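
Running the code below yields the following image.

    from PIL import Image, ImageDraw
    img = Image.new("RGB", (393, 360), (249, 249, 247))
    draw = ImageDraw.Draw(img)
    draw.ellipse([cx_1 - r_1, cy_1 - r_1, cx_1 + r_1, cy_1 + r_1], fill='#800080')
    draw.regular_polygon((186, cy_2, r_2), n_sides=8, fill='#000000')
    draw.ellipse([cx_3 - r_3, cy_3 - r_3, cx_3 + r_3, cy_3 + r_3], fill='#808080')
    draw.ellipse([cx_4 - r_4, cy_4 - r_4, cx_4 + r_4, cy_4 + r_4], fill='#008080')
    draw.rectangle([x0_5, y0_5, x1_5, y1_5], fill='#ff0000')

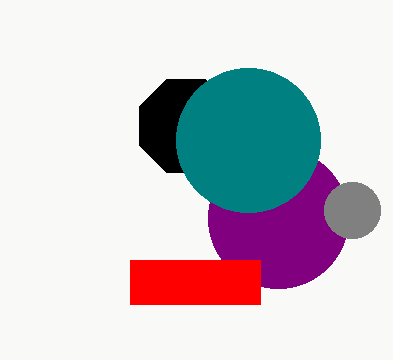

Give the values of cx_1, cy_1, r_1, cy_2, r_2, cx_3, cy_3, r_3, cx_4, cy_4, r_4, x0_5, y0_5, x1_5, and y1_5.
cx_1 = 278
cy_1 = 218
r_1 = 70
cy_2 = 126
r_2 = 50
cx_3 = 352
cy_3 = 210
r_3 = 28
cx_4 = 248
cy_4 = 140
r_4 = 72
x0_5 = 130
y0_5 = 260
x1_5 = 260
y1_5 = 304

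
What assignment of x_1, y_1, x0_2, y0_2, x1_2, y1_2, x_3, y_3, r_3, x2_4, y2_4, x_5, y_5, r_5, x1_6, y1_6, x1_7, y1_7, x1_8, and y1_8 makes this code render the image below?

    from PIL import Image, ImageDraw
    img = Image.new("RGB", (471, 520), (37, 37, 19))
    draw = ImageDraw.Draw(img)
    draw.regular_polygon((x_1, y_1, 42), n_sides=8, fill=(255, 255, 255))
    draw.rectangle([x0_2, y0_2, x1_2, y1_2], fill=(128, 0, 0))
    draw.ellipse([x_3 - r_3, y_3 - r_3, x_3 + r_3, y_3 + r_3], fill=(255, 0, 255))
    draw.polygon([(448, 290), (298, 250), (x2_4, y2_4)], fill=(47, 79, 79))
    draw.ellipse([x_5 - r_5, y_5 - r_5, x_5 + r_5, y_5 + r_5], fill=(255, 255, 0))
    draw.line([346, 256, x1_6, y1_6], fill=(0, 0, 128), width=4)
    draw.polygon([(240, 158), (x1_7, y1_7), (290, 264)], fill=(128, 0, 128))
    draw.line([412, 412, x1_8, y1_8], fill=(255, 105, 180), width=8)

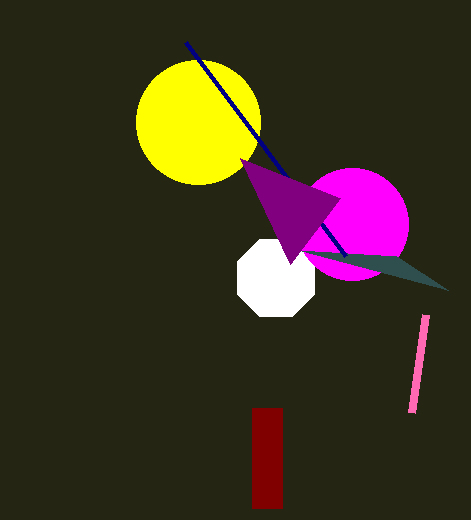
x_1 = 276; y_1 = 278; x0_2 = 252; y0_2 = 408; x1_2 = 282; y1_2 = 508; x_3 = 352; y_3 = 224; r_3 = 56; x2_4 = 396; y2_4 = 256; x_5 = 198; y_5 = 122; r_5 = 62; x1_6 = 186; y1_6 = 42; x1_7 = 340; y1_7 = 198; x1_8 = 426; y1_8 = 314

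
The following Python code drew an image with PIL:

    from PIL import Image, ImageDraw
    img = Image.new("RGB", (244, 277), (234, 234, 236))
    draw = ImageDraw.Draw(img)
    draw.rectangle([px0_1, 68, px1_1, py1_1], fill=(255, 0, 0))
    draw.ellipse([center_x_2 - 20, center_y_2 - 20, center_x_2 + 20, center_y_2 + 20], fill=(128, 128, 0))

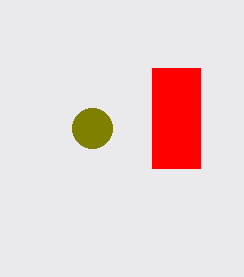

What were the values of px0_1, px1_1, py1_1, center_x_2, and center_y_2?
px0_1 = 152
px1_1 = 200
py1_1 = 168
center_x_2 = 92
center_y_2 = 128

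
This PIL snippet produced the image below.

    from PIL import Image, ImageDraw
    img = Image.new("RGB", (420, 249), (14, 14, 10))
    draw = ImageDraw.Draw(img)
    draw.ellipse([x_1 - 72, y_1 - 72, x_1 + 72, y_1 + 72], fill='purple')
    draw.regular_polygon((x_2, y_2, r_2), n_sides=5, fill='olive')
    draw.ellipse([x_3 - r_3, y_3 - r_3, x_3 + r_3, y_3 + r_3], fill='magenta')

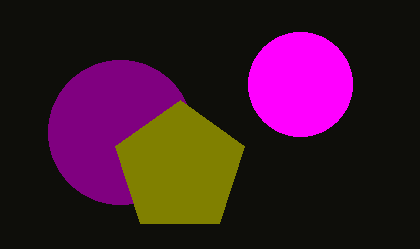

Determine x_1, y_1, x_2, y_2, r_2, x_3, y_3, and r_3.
x_1 = 120, y_1 = 132, x_2 = 180, y_2 = 168, r_2 = 68, x_3 = 300, y_3 = 84, r_3 = 52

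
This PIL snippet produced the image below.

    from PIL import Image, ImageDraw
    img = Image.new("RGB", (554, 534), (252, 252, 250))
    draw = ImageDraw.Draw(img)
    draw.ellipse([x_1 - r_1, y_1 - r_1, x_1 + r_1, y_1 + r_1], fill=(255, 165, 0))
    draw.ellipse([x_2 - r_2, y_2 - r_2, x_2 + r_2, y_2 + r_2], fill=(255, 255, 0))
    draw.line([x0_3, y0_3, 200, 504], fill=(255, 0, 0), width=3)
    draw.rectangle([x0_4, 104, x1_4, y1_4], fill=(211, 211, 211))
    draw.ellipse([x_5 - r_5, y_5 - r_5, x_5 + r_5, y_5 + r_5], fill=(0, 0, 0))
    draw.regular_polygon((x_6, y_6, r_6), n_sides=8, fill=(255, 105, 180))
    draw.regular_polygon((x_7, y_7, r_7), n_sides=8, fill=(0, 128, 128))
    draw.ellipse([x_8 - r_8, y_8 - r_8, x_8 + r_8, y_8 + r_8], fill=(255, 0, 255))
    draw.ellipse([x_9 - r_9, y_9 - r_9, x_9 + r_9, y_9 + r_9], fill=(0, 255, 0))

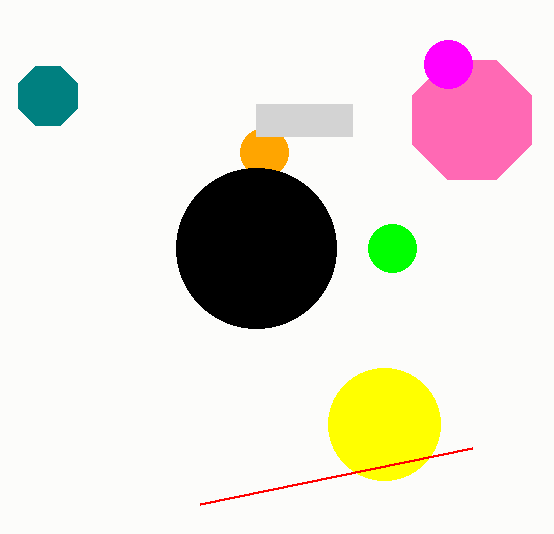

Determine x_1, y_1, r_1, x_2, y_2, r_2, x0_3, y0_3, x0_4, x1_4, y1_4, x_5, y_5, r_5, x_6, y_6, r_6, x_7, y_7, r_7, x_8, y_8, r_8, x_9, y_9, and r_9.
x_1 = 264
y_1 = 152
r_1 = 24
x_2 = 384
y_2 = 424
r_2 = 56
x0_3 = 472
y0_3 = 448
x0_4 = 256
x1_4 = 352
y1_4 = 136
x_5 = 256
y_5 = 248
r_5 = 80
x_6 = 472
y_6 = 120
r_6 = 64
x_7 = 48
y_7 = 96
r_7 = 32
x_8 = 448
y_8 = 64
r_8 = 24
x_9 = 392
y_9 = 248
r_9 = 24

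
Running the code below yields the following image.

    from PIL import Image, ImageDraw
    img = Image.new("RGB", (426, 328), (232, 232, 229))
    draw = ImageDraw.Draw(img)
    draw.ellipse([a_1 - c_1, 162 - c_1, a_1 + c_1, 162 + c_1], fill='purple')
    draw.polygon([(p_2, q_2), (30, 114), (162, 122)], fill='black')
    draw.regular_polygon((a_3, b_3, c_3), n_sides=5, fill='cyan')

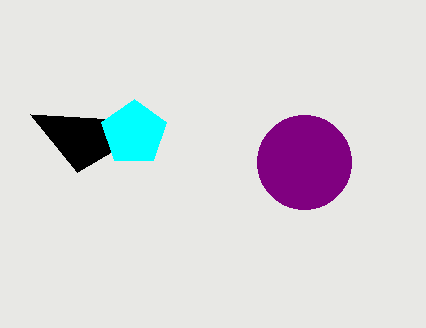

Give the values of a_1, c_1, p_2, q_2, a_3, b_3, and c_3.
a_1 = 304, c_1 = 47, p_2 = 77, q_2 = 172, a_3 = 134, b_3 = 133, c_3 = 34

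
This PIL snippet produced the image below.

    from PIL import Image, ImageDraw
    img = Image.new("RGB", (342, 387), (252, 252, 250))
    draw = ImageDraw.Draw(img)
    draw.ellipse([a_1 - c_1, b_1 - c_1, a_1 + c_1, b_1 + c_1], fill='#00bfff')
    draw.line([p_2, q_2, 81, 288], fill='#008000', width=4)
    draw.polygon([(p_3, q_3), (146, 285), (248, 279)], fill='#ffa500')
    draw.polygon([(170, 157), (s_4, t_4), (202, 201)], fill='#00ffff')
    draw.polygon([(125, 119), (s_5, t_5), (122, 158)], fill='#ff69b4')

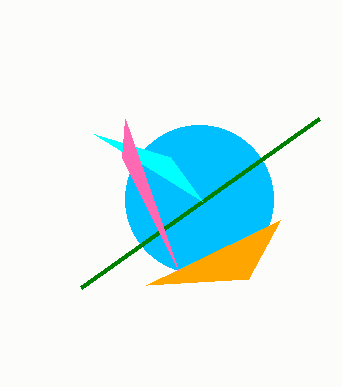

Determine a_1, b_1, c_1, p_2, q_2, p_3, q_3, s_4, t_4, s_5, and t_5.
a_1 = 199
b_1 = 199
c_1 = 74
p_2 = 319
q_2 = 119
p_3 = 280
q_3 = 220
s_4 = 94
t_4 = 134
s_5 = 178
t_5 = 270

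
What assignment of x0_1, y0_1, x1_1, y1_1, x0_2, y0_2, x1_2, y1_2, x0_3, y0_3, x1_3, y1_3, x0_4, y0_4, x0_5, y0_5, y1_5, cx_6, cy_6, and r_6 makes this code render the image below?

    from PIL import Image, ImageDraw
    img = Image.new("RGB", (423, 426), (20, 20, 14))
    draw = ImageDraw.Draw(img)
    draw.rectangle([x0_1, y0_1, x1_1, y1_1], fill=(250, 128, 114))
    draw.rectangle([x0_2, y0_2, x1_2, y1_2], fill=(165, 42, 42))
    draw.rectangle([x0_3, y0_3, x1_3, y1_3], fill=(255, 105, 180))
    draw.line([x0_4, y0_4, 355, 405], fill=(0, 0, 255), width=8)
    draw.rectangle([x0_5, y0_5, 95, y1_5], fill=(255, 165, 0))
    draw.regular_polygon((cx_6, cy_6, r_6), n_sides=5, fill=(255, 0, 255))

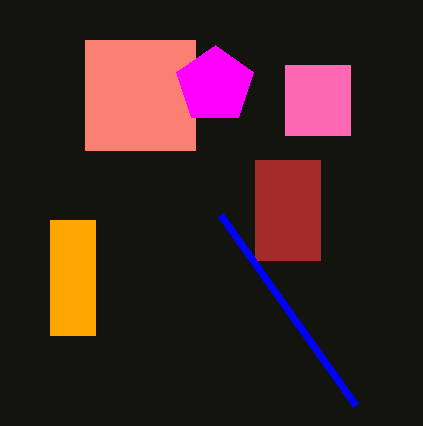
x0_1 = 85, y0_1 = 40, x1_1 = 195, y1_1 = 150, x0_2 = 255, y0_2 = 160, x1_2 = 320, y1_2 = 260, x0_3 = 285, y0_3 = 65, x1_3 = 350, y1_3 = 135, x0_4 = 220, y0_4 = 215, x0_5 = 50, y0_5 = 220, y1_5 = 335, cx_6 = 215, cy_6 = 85, r_6 = 40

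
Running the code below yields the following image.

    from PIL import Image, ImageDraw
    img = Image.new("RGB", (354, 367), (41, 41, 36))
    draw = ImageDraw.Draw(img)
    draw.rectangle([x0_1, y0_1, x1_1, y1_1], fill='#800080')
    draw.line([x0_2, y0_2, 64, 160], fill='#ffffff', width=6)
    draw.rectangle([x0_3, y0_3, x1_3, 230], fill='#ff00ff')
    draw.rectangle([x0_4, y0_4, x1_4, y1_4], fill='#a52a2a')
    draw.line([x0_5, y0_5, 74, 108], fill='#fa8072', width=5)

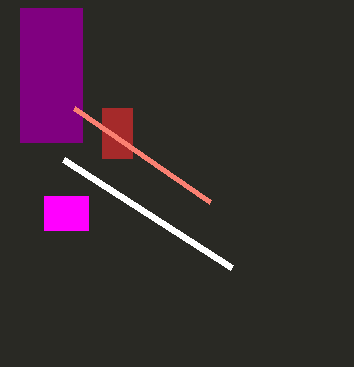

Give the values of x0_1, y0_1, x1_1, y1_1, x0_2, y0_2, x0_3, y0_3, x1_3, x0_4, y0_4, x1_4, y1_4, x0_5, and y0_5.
x0_1 = 20, y0_1 = 8, x1_1 = 82, y1_1 = 142, x0_2 = 232, y0_2 = 268, x0_3 = 44, y0_3 = 196, x1_3 = 88, x0_4 = 102, y0_4 = 108, x1_4 = 132, y1_4 = 158, x0_5 = 210, y0_5 = 202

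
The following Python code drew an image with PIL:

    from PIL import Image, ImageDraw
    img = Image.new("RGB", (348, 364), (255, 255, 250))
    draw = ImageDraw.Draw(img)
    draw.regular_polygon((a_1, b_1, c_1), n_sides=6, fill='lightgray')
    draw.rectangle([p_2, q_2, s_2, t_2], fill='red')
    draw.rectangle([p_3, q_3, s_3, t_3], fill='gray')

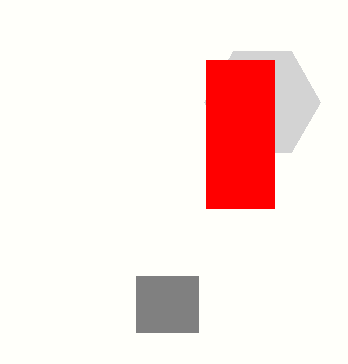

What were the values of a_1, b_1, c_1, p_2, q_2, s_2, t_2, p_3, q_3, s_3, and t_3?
a_1 = 262; b_1 = 102; c_1 = 58; p_2 = 206; q_2 = 60; s_2 = 274; t_2 = 208; p_3 = 136; q_3 = 276; s_3 = 198; t_3 = 332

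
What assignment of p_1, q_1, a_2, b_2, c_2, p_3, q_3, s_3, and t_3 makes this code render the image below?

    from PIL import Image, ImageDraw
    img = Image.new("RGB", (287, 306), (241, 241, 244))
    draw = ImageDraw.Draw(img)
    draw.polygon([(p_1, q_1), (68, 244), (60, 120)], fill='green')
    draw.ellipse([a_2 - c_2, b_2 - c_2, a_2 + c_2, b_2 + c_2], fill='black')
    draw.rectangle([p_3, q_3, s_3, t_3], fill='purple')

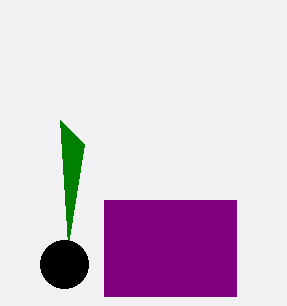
p_1 = 84
q_1 = 144
a_2 = 64
b_2 = 264
c_2 = 24
p_3 = 104
q_3 = 200
s_3 = 236
t_3 = 296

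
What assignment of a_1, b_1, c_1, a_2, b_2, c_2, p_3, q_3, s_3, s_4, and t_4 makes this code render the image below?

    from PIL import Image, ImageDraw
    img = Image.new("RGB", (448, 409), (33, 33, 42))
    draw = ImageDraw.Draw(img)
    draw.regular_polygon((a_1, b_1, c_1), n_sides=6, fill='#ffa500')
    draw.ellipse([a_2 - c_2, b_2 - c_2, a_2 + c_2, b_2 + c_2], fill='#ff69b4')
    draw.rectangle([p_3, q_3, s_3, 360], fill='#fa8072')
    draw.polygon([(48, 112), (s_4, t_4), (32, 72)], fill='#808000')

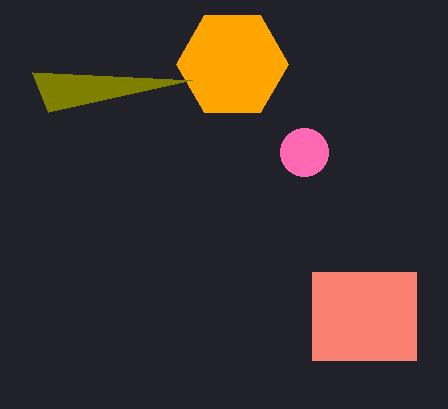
a_1 = 232
b_1 = 64
c_1 = 56
a_2 = 304
b_2 = 152
c_2 = 24
p_3 = 312
q_3 = 272
s_3 = 416
s_4 = 192
t_4 = 80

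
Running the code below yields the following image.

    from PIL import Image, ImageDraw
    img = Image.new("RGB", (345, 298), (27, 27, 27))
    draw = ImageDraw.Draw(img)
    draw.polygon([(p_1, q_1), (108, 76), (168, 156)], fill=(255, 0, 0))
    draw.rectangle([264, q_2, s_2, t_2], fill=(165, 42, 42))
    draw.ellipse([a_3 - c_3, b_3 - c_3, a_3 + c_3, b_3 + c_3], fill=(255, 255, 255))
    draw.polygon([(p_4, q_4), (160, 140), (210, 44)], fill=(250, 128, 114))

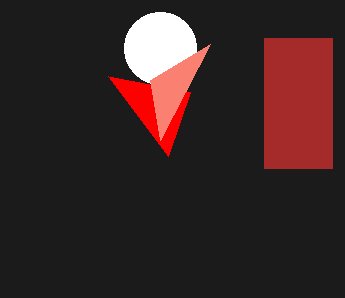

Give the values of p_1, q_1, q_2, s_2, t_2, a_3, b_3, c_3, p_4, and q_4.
p_1 = 190
q_1 = 92
q_2 = 38
s_2 = 332
t_2 = 168
a_3 = 160
b_3 = 48
c_3 = 36
p_4 = 150
q_4 = 80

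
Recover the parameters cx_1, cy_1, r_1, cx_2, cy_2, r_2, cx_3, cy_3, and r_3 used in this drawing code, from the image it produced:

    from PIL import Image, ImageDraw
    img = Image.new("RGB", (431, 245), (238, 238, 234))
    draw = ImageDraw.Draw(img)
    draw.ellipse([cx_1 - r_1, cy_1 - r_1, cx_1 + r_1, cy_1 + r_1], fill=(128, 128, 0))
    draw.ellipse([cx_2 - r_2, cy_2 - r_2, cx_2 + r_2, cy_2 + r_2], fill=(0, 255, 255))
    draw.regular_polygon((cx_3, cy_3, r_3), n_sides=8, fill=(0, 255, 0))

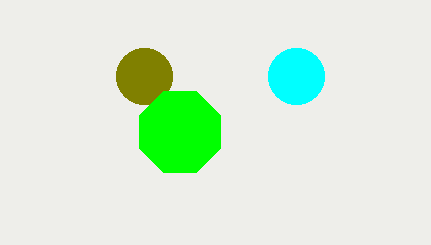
cx_1 = 144; cy_1 = 76; r_1 = 28; cx_2 = 296; cy_2 = 76; r_2 = 28; cx_3 = 180; cy_3 = 132; r_3 = 44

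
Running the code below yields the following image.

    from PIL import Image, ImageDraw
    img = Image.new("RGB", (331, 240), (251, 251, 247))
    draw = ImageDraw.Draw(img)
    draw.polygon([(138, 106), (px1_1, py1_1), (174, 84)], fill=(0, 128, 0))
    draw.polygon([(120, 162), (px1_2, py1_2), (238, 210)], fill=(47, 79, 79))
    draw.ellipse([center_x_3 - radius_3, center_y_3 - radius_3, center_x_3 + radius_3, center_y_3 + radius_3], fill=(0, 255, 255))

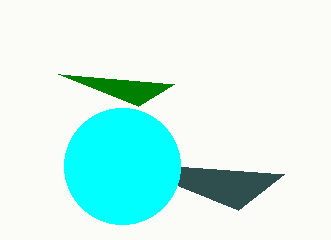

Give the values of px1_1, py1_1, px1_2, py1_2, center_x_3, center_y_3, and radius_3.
px1_1 = 58, py1_1 = 74, px1_2 = 284, py1_2 = 174, center_x_3 = 122, center_y_3 = 166, radius_3 = 58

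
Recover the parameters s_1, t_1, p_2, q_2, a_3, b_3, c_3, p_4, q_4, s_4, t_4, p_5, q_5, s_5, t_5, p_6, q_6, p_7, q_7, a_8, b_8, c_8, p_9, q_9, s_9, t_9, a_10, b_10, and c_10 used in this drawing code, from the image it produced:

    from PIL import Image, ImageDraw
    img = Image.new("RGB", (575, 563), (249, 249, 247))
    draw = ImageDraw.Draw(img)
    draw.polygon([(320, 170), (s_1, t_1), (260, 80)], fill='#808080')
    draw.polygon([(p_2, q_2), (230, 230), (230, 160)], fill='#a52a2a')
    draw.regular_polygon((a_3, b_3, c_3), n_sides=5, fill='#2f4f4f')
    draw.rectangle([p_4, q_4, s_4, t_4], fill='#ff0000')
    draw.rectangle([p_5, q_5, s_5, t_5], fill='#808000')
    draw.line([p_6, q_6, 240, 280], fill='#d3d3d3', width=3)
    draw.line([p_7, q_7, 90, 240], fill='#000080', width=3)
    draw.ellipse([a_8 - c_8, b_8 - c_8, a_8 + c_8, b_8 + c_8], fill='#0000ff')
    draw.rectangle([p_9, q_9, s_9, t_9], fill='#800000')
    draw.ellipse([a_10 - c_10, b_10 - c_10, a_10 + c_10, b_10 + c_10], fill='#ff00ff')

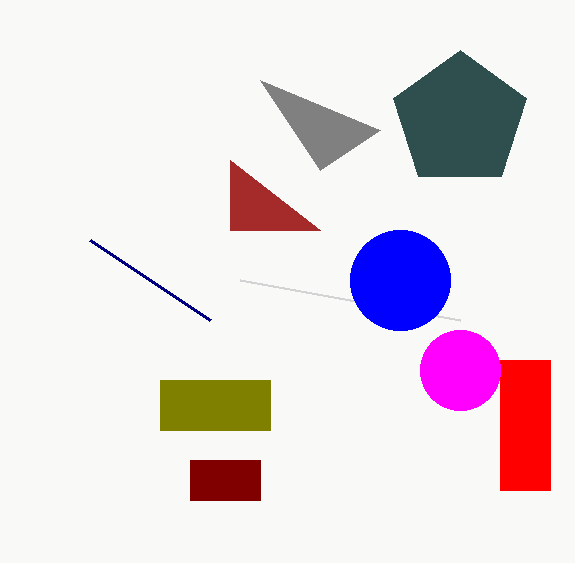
s_1 = 380, t_1 = 130, p_2 = 320, q_2 = 230, a_3 = 460, b_3 = 120, c_3 = 70, p_4 = 500, q_4 = 360, s_4 = 550, t_4 = 490, p_5 = 160, q_5 = 380, s_5 = 270, t_5 = 430, p_6 = 460, q_6 = 320, p_7 = 210, q_7 = 320, a_8 = 400, b_8 = 280, c_8 = 50, p_9 = 190, q_9 = 460, s_9 = 260, t_9 = 500, a_10 = 460, b_10 = 370, c_10 = 40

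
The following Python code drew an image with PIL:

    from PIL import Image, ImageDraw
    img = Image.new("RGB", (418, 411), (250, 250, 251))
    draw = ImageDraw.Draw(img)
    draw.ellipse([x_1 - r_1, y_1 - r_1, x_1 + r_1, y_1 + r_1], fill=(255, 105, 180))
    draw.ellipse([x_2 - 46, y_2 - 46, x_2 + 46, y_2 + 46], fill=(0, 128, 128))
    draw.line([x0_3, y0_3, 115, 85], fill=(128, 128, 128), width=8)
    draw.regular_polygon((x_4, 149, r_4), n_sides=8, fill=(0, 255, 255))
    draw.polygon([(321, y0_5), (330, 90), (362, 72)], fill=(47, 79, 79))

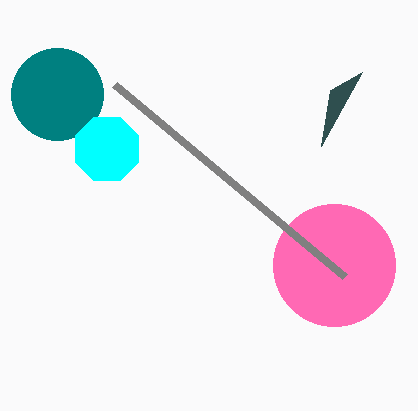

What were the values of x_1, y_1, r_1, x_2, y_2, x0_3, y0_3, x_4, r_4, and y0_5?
x_1 = 334
y_1 = 265
r_1 = 61
x_2 = 57
y_2 = 94
x0_3 = 345
y0_3 = 277
x_4 = 107
r_4 = 34
y0_5 = 146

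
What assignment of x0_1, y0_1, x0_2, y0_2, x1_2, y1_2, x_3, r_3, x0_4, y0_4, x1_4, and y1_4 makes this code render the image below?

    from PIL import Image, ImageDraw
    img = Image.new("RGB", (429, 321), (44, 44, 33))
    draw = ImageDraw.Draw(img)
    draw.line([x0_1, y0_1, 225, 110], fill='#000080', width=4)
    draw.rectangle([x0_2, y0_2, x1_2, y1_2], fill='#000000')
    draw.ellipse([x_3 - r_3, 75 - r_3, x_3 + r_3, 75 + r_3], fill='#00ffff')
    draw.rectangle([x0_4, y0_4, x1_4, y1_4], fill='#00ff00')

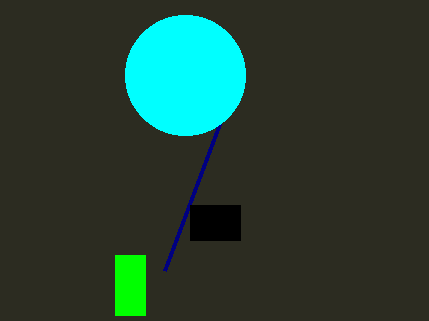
x0_1 = 165; y0_1 = 270; x0_2 = 190; y0_2 = 205; x1_2 = 240; y1_2 = 240; x_3 = 185; r_3 = 60; x0_4 = 115; y0_4 = 255; x1_4 = 145; y1_4 = 315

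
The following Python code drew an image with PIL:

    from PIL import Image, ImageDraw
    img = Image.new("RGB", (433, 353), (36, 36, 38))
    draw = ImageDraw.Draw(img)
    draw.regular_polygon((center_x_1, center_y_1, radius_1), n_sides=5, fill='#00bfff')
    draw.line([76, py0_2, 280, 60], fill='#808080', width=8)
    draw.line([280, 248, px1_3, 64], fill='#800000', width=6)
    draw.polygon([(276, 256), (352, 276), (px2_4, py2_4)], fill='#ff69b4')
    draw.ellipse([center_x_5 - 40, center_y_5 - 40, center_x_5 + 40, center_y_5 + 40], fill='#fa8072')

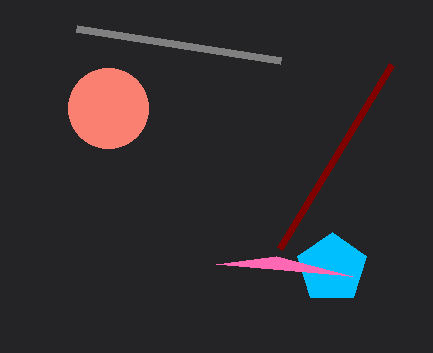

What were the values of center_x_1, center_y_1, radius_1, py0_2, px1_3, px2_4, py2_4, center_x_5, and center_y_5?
center_x_1 = 332; center_y_1 = 268; radius_1 = 36; py0_2 = 28; px1_3 = 392; px2_4 = 216; py2_4 = 264; center_x_5 = 108; center_y_5 = 108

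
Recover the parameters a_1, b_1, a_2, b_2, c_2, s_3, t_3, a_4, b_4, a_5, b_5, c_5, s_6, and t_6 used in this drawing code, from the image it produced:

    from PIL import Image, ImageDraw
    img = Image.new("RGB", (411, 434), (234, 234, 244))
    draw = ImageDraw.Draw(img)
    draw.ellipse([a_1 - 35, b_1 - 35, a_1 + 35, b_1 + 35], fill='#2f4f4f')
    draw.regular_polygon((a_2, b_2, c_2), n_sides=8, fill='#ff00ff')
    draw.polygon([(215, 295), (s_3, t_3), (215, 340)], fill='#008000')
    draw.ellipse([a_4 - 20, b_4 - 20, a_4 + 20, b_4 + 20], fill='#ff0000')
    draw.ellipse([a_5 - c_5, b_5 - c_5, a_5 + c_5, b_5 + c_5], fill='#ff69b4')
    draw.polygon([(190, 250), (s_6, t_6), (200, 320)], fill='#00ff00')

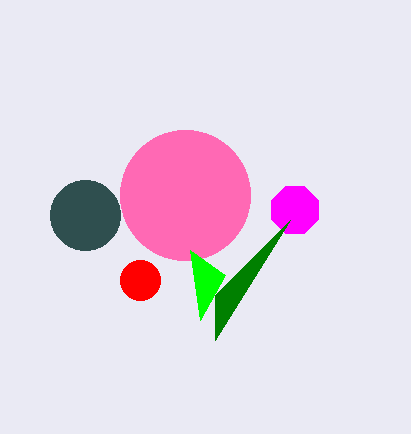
a_1 = 85; b_1 = 215; a_2 = 295; b_2 = 210; c_2 = 25; s_3 = 290; t_3 = 220; a_4 = 140; b_4 = 280; a_5 = 185; b_5 = 195; c_5 = 65; s_6 = 225; t_6 = 275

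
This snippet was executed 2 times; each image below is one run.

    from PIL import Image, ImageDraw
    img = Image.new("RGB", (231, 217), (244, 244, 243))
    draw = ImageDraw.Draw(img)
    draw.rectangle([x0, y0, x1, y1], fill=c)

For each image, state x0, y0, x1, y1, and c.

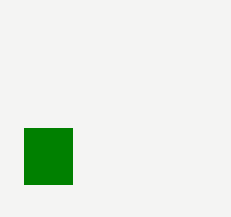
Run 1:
x0 = 24
y0 = 128
x1 = 72
y1 = 184
c = 'green'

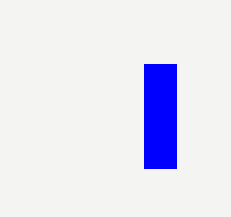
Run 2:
x0 = 144; y0 = 64; x1 = 176; y1 = 168; c = 'blue'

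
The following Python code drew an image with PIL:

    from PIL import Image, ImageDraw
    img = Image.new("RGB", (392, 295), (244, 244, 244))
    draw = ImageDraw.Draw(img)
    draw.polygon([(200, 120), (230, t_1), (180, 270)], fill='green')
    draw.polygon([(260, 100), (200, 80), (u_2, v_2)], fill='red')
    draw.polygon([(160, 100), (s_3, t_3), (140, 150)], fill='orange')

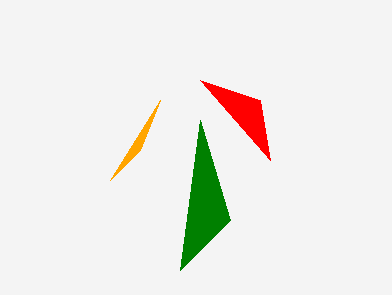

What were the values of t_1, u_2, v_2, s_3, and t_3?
t_1 = 220, u_2 = 270, v_2 = 160, s_3 = 110, t_3 = 180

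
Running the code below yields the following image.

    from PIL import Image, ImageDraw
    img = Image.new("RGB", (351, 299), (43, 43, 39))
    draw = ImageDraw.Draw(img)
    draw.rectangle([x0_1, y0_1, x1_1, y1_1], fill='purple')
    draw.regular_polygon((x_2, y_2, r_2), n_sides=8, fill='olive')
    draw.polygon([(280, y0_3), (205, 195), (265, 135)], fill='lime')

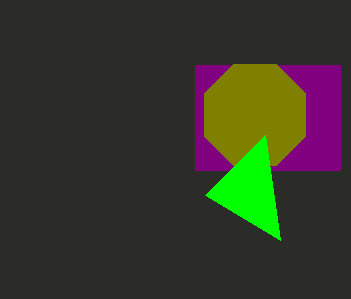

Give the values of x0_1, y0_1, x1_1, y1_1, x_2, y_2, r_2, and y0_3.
x0_1 = 195; y0_1 = 65; x1_1 = 340; y1_1 = 170; x_2 = 255; y_2 = 115; r_2 = 55; y0_3 = 240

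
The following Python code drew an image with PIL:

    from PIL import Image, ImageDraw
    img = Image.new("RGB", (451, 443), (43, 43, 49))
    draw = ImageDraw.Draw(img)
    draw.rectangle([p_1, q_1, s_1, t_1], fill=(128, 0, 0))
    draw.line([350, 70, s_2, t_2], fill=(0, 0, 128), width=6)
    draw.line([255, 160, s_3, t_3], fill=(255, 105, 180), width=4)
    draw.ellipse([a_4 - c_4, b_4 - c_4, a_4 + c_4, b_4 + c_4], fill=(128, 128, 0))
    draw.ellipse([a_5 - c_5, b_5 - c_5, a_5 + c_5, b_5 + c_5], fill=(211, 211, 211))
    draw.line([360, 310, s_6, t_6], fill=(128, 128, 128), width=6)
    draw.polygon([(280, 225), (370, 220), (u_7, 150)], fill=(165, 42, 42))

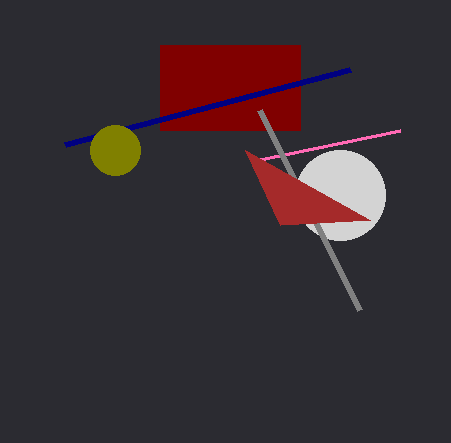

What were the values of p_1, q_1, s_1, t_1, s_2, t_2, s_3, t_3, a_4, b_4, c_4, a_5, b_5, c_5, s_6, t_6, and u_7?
p_1 = 160, q_1 = 45, s_1 = 300, t_1 = 130, s_2 = 65, t_2 = 145, s_3 = 400, t_3 = 130, a_4 = 115, b_4 = 150, c_4 = 25, a_5 = 340, b_5 = 195, c_5 = 45, s_6 = 260, t_6 = 110, u_7 = 245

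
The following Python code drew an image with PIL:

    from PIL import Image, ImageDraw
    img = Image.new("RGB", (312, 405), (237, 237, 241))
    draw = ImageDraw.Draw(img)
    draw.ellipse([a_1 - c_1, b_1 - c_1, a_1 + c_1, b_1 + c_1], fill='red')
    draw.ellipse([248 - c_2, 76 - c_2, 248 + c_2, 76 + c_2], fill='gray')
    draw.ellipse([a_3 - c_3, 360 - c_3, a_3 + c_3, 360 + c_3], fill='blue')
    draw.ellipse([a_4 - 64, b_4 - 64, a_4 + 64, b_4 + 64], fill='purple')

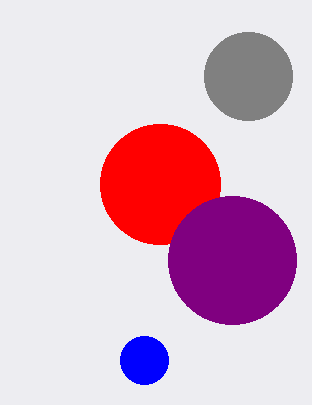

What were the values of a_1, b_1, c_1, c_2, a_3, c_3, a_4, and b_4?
a_1 = 160
b_1 = 184
c_1 = 60
c_2 = 44
a_3 = 144
c_3 = 24
a_4 = 232
b_4 = 260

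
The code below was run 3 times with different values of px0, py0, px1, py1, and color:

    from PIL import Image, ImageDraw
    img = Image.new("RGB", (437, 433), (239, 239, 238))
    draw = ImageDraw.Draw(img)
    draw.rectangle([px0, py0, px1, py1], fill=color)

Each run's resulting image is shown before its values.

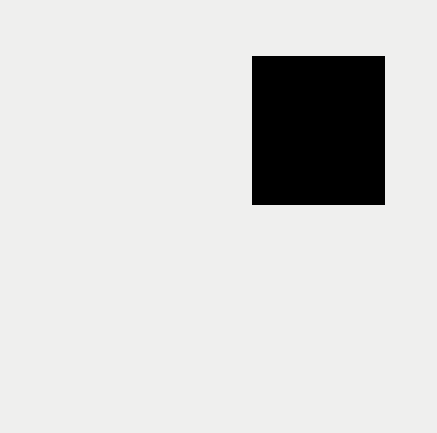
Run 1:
px0 = 252
py0 = 56
px1 = 384
py1 = 204
color = 'black'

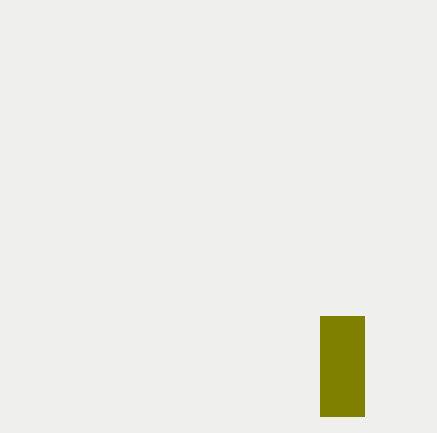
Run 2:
px0 = 320, py0 = 316, px1 = 364, py1 = 416, color = 'olive'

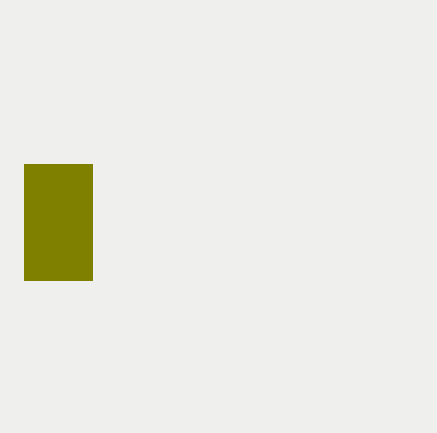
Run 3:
px0 = 24; py0 = 164; px1 = 92; py1 = 280; color = 'olive'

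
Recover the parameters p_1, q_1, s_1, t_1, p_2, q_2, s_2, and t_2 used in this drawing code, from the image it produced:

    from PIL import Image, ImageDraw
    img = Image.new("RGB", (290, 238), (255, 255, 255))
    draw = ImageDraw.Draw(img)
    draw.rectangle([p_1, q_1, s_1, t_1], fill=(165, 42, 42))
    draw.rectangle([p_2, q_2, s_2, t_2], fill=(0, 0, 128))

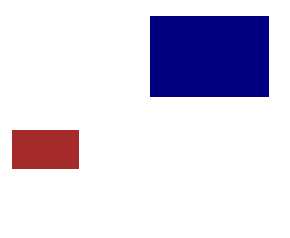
p_1 = 12, q_1 = 130, s_1 = 78, t_1 = 168, p_2 = 150, q_2 = 16, s_2 = 268, t_2 = 96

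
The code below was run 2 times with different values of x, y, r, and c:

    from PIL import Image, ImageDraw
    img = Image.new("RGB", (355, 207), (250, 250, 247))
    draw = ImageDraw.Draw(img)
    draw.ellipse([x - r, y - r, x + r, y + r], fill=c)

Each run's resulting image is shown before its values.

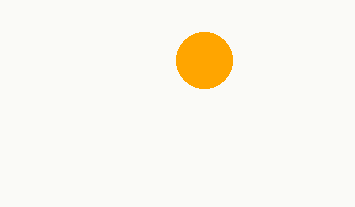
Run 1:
x = 204, y = 60, r = 28, c = 'orange'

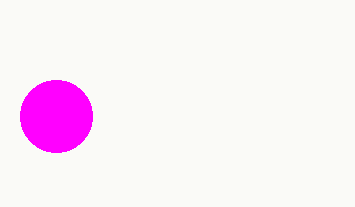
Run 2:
x = 56, y = 116, r = 36, c = 'magenta'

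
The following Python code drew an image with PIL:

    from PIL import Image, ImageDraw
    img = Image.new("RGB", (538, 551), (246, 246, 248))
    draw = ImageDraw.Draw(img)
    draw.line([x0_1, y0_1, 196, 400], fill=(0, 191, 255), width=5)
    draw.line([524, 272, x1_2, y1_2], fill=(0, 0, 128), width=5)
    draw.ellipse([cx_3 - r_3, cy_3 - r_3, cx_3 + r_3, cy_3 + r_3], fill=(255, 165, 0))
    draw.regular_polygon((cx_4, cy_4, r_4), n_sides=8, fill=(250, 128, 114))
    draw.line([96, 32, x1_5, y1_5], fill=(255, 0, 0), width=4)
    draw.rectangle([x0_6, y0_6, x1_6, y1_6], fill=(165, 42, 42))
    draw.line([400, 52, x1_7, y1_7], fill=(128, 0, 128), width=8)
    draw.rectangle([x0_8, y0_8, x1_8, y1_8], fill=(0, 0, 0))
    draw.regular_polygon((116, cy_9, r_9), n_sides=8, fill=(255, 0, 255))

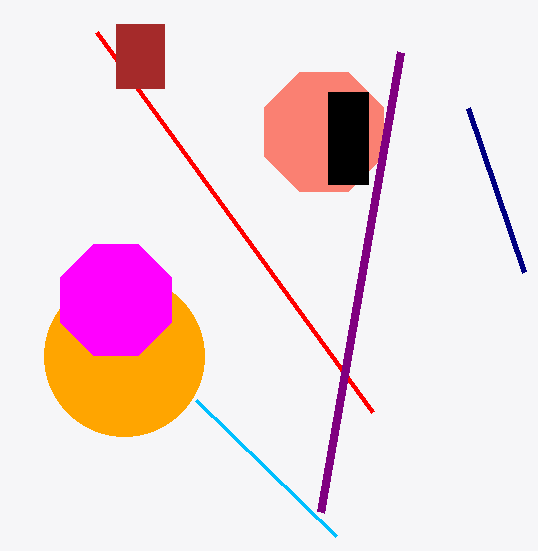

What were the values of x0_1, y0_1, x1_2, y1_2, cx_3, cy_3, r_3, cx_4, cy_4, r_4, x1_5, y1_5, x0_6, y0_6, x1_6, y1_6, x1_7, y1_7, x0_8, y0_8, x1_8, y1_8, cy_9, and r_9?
x0_1 = 336
y0_1 = 536
x1_2 = 468
y1_2 = 108
cx_3 = 124
cy_3 = 356
r_3 = 80
cx_4 = 324
cy_4 = 132
r_4 = 64
x1_5 = 372
y1_5 = 412
x0_6 = 116
y0_6 = 24
x1_6 = 164
y1_6 = 88
x1_7 = 320
y1_7 = 512
x0_8 = 328
y0_8 = 92
x1_8 = 368
y1_8 = 184
cy_9 = 300
r_9 = 60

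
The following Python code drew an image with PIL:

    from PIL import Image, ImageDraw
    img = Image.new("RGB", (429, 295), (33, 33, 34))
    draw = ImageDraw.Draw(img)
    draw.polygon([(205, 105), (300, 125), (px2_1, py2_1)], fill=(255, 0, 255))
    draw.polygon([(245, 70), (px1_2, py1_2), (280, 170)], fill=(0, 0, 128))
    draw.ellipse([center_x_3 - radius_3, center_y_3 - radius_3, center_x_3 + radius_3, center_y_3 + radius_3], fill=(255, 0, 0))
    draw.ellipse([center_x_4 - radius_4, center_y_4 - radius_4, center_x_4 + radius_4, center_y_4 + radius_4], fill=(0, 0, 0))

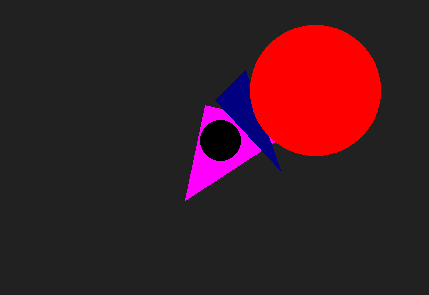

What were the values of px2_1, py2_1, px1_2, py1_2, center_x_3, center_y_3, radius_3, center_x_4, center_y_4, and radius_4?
px2_1 = 185
py2_1 = 200
px1_2 = 215
py1_2 = 100
center_x_3 = 315
center_y_3 = 90
radius_3 = 65
center_x_4 = 220
center_y_4 = 140
radius_4 = 20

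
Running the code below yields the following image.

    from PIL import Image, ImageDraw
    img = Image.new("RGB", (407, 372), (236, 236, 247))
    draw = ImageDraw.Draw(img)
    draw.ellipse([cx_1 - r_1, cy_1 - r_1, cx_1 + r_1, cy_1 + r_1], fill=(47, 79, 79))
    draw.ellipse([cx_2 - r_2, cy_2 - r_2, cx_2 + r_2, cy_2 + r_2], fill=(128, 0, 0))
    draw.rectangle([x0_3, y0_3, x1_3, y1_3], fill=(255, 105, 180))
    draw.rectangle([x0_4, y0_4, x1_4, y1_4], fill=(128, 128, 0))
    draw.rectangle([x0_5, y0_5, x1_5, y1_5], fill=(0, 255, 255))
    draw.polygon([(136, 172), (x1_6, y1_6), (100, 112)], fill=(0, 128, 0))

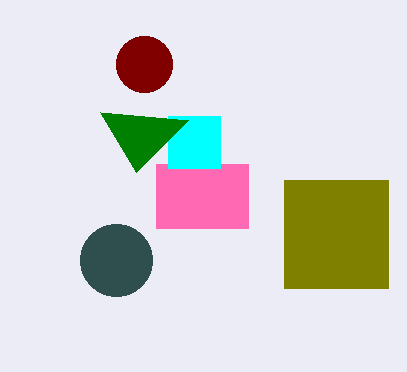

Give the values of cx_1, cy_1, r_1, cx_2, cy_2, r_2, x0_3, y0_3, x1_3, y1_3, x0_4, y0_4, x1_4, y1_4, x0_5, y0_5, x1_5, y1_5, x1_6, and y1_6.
cx_1 = 116
cy_1 = 260
r_1 = 36
cx_2 = 144
cy_2 = 64
r_2 = 28
x0_3 = 156
y0_3 = 164
x1_3 = 248
y1_3 = 228
x0_4 = 284
y0_4 = 180
x1_4 = 388
y1_4 = 288
x0_5 = 168
y0_5 = 116
x1_5 = 220
y1_5 = 168
x1_6 = 188
y1_6 = 120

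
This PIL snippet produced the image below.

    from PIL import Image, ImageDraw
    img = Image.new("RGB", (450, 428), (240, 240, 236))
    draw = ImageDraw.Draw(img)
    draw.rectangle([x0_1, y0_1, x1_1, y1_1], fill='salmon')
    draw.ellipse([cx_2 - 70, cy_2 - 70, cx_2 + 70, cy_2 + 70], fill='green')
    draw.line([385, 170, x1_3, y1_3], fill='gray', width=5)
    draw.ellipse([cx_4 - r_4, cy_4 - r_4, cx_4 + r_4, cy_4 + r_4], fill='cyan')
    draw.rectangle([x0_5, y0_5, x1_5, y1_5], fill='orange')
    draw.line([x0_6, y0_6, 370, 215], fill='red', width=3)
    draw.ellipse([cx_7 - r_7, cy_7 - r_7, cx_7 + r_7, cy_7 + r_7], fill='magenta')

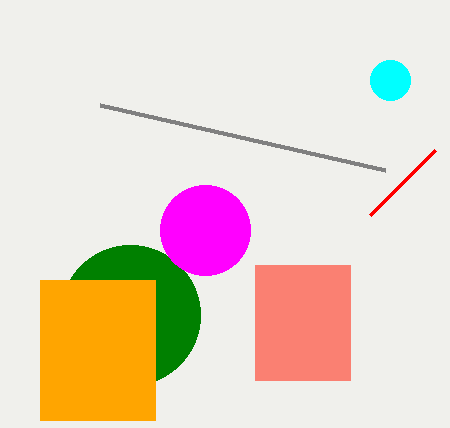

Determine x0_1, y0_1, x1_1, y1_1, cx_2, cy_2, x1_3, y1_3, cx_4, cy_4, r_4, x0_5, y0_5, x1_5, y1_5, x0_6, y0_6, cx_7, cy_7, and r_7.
x0_1 = 255
y0_1 = 265
x1_1 = 350
y1_1 = 380
cx_2 = 130
cy_2 = 315
x1_3 = 100
y1_3 = 105
cx_4 = 390
cy_4 = 80
r_4 = 20
x0_5 = 40
y0_5 = 280
x1_5 = 155
y1_5 = 420
x0_6 = 435
y0_6 = 150
cx_7 = 205
cy_7 = 230
r_7 = 45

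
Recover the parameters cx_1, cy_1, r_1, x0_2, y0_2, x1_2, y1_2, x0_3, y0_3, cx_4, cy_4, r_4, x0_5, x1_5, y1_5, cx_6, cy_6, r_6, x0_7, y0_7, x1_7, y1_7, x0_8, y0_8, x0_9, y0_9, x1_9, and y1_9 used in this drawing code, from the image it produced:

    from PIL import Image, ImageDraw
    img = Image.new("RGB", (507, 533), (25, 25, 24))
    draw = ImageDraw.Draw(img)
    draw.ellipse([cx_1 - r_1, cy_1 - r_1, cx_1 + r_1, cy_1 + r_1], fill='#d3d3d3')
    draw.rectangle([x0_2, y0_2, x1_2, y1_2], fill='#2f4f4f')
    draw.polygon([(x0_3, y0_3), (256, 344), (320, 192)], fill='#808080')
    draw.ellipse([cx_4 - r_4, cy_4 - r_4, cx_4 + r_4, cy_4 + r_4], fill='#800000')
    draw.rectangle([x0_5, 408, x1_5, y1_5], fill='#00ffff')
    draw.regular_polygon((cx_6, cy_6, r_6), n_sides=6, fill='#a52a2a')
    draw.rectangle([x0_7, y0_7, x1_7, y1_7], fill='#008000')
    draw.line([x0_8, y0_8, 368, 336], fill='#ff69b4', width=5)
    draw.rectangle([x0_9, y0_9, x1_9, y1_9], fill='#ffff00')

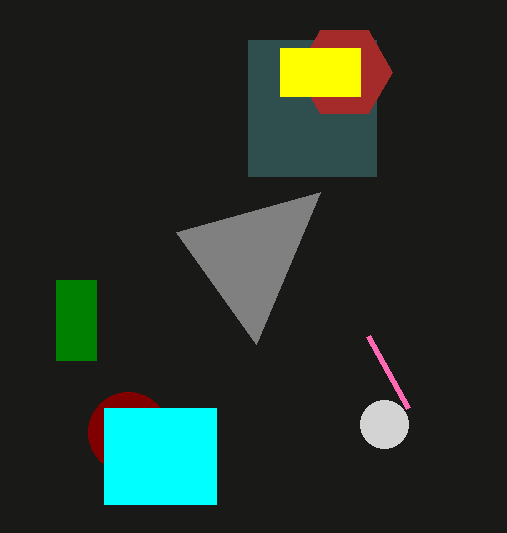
cx_1 = 384
cy_1 = 424
r_1 = 24
x0_2 = 248
y0_2 = 40
x1_2 = 376
y1_2 = 176
x0_3 = 176
y0_3 = 232
cx_4 = 128
cy_4 = 432
r_4 = 40
x0_5 = 104
x1_5 = 216
y1_5 = 504
cx_6 = 344
cy_6 = 72
r_6 = 48
x0_7 = 56
y0_7 = 280
x1_7 = 96
y1_7 = 360
x0_8 = 408
y0_8 = 408
x0_9 = 280
y0_9 = 48
x1_9 = 360
y1_9 = 96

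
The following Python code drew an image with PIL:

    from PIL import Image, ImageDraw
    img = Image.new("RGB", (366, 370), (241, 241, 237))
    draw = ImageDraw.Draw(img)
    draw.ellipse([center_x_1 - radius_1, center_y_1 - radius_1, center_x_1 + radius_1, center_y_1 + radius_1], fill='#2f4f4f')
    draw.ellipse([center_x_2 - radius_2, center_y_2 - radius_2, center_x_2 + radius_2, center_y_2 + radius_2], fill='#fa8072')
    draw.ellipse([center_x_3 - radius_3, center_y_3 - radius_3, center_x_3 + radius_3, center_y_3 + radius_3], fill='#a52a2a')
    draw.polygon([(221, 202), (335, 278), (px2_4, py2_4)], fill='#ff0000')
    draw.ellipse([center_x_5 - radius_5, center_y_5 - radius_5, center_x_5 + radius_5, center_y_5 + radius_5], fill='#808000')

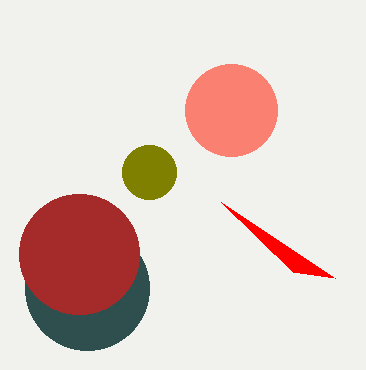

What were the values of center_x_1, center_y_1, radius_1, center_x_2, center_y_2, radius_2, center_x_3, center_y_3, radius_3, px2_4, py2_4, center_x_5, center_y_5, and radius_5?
center_x_1 = 87
center_y_1 = 288
radius_1 = 62
center_x_2 = 231
center_y_2 = 110
radius_2 = 46
center_x_3 = 79
center_y_3 = 254
radius_3 = 60
px2_4 = 293
py2_4 = 272
center_x_5 = 149
center_y_5 = 172
radius_5 = 27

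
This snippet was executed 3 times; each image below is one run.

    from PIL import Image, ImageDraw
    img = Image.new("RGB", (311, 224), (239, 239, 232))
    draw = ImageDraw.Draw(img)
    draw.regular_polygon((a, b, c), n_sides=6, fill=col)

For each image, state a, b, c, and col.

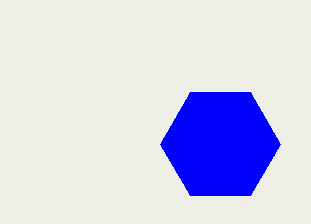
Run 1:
a = 220
b = 144
c = 60
col = 'blue'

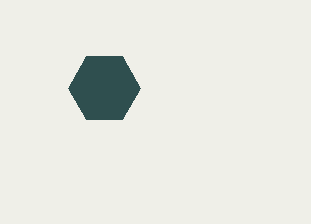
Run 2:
a = 104
b = 88
c = 36
col = 'darkslategray'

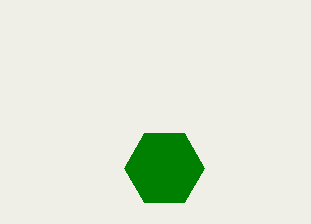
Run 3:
a = 164
b = 168
c = 40
col = 'green'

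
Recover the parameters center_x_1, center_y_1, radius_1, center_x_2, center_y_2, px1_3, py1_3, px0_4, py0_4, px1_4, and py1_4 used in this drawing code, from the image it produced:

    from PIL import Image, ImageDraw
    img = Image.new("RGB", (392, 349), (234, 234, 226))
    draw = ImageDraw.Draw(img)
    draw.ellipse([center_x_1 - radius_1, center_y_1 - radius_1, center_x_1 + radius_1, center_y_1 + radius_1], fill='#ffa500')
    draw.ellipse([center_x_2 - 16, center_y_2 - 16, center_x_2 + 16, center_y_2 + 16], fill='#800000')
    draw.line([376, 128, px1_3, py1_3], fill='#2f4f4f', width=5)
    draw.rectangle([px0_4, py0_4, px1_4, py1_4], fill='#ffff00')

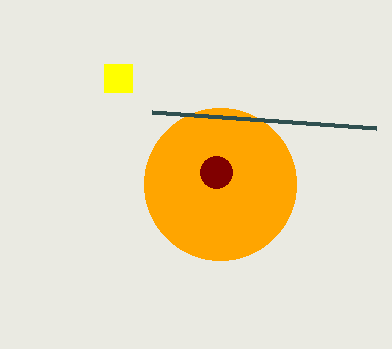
center_x_1 = 220, center_y_1 = 184, radius_1 = 76, center_x_2 = 216, center_y_2 = 172, px1_3 = 152, py1_3 = 112, px0_4 = 104, py0_4 = 64, px1_4 = 132, py1_4 = 92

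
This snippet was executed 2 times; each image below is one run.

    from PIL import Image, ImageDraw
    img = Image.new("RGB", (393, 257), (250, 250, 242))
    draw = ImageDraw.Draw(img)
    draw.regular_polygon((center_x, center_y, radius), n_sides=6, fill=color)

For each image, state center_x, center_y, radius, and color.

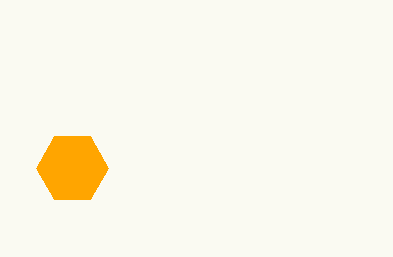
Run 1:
center_x = 72
center_y = 168
radius = 36
color = 'orange'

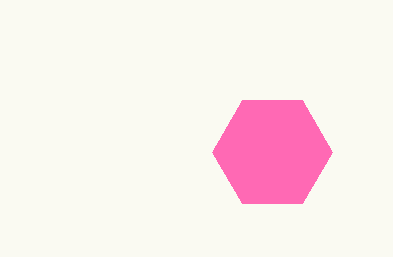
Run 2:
center_x = 272; center_y = 152; radius = 60; color = 'hotpink'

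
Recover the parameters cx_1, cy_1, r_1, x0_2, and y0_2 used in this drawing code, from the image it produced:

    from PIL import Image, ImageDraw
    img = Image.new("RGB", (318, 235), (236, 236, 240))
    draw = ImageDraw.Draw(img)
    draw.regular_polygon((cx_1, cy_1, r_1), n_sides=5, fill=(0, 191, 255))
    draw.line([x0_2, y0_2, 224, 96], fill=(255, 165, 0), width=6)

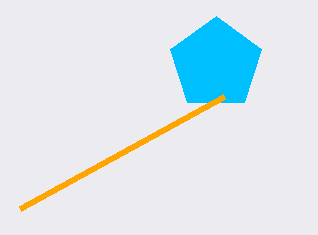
cx_1 = 216, cy_1 = 64, r_1 = 48, x0_2 = 20, y0_2 = 208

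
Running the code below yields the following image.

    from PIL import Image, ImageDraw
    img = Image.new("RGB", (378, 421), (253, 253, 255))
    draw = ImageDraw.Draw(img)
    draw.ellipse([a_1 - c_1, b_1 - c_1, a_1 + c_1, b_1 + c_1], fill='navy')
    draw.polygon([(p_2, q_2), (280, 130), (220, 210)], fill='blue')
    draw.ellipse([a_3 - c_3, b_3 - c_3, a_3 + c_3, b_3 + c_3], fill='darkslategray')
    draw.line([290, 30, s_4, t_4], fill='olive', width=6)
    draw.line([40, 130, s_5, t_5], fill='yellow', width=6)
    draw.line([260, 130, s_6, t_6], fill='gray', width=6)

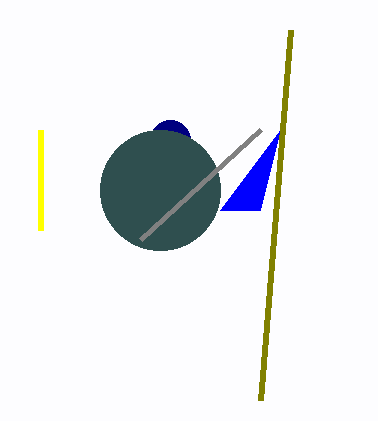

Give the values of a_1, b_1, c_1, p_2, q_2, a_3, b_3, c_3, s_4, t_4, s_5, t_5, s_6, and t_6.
a_1 = 170
b_1 = 140
c_1 = 20
p_2 = 260
q_2 = 210
a_3 = 160
b_3 = 190
c_3 = 60
s_4 = 260
t_4 = 400
s_5 = 40
t_5 = 230
s_6 = 140
t_6 = 240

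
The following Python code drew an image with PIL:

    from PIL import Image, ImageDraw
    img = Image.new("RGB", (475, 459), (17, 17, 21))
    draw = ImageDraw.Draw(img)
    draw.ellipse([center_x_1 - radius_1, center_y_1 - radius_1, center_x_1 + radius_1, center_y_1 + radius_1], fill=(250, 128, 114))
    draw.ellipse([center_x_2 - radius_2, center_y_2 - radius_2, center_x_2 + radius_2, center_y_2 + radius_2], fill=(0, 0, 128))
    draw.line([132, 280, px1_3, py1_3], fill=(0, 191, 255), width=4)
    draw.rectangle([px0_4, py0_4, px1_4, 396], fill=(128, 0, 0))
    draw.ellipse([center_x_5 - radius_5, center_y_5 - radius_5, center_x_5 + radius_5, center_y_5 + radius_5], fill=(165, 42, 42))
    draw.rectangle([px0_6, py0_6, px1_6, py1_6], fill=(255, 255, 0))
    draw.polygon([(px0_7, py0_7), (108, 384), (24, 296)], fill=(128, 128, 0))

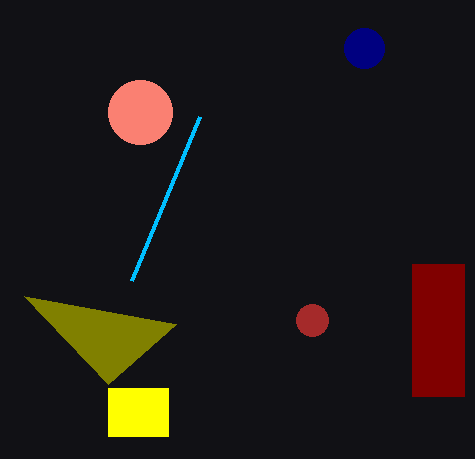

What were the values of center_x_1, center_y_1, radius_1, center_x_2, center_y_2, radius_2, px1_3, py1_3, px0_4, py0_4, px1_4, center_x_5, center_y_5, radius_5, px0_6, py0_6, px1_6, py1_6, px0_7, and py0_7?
center_x_1 = 140, center_y_1 = 112, radius_1 = 32, center_x_2 = 364, center_y_2 = 48, radius_2 = 20, px1_3 = 200, py1_3 = 116, px0_4 = 412, py0_4 = 264, px1_4 = 464, center_x_5 = 312, center_y_5 = 320, radius_5 = 16, px0_6 = 108, py0_6 = 388, px1_6 = 168, py1_6 = 436, px0_7 = 176, py0_7 = 324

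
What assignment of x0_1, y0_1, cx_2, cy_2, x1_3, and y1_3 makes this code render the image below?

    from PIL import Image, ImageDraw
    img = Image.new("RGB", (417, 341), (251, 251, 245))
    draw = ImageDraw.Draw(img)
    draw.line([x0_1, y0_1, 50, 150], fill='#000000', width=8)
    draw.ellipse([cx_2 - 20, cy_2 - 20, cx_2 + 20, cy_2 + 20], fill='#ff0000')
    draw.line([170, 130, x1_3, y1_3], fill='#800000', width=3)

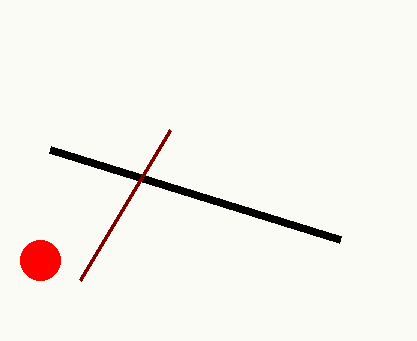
x0_1 = 340
y0_1 = 240
cx_2 = 40
cy_2 = 260
x1_3 = 80
y1_3 = 280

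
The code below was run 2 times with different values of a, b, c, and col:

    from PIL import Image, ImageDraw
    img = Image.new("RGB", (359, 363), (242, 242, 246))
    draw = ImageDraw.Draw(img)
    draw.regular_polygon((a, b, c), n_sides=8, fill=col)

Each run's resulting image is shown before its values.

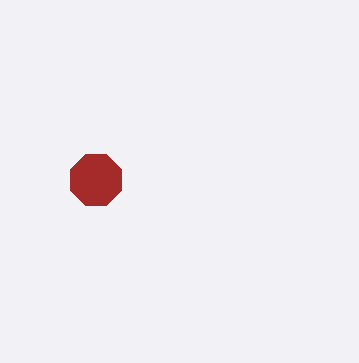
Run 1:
a = 96; b = 180; c = 28; col = 'brown'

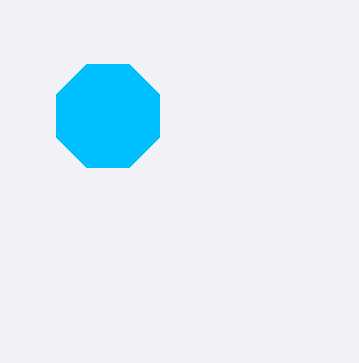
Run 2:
a = 108; b = 116; c = 56; col = 'deepskyblue'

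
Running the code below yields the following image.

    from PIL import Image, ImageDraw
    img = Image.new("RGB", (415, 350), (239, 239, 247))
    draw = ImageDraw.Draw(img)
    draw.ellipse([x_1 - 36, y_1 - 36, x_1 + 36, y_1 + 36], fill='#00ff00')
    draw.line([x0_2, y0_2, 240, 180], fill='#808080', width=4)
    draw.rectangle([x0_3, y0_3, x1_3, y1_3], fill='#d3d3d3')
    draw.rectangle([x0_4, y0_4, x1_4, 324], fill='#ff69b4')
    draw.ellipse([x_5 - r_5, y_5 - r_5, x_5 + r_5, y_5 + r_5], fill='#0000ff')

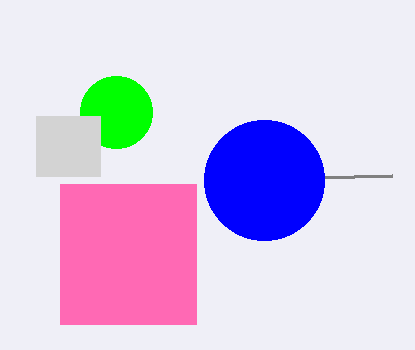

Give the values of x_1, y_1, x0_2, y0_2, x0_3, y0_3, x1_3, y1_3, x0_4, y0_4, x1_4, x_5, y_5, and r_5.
x_1 = 116
y_1 = 112
x0_2 = 392
y0_2 = 176
x0_3 = 36
y0_3 = 116
x1_3 = 100
y1_3 = 176
x0_4 = 60
y0_4 = 184
x1_4 = 196
x_5 = 264
y_5 = 180
r_5 = 60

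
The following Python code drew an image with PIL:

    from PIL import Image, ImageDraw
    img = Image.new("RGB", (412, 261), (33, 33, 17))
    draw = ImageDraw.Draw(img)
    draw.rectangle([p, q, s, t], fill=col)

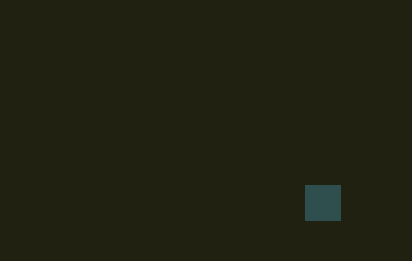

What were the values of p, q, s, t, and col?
p = 305
q = 185
s = 340
t = 220
col = 'darkslategray'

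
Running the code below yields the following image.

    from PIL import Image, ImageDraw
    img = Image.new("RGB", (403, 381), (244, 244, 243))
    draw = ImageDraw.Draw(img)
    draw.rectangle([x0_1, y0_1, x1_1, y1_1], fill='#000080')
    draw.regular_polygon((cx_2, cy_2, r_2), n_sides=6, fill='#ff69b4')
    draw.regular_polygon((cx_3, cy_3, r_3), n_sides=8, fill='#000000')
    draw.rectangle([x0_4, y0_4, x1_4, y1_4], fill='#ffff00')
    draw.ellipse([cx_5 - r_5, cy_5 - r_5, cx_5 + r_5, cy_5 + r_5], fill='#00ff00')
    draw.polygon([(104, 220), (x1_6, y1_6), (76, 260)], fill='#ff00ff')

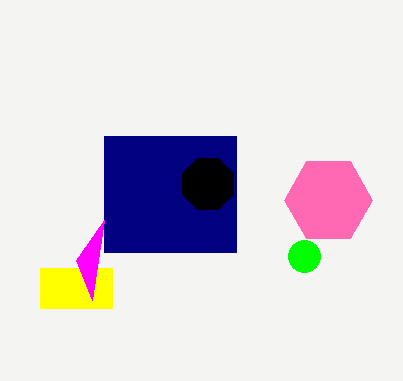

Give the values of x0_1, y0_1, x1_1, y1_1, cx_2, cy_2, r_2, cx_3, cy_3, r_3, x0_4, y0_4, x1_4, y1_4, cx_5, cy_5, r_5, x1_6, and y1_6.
x0_1 = 104; y0_1 = 136; x1_1 = 236; y1_1 = 252; cx_2 = 328; cy_2 = 200; r_2 = 44; cx_3 = 208; cy_3 = 184; r_3 = 28; x0_4 = 40; y0_4 = 268; x1_4 = 112; y1_4 = 308; cx_5 = 304; cy_5 = 256; r_5 = 16; x1_6 = 92; y1_6 = 300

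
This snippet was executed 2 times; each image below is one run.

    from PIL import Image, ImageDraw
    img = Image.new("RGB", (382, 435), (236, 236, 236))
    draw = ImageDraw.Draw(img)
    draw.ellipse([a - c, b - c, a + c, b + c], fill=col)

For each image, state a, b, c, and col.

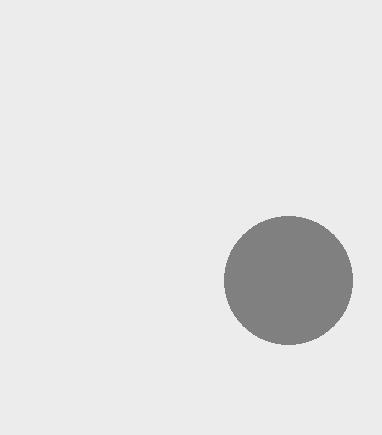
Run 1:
a = 288; b = 280; c = 64; col = 'gray'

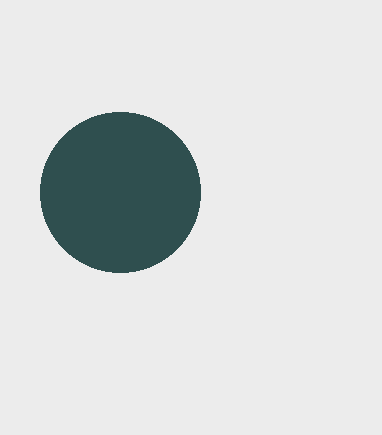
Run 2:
a = 120; b = 192; c = 80; col = 'darkslategray'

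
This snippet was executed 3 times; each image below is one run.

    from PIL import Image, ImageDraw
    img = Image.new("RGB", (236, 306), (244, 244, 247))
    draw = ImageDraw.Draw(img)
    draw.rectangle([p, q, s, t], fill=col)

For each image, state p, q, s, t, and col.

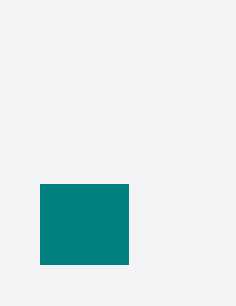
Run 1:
p = 40
q = 184
s = 128
t = 264
col = 'teal'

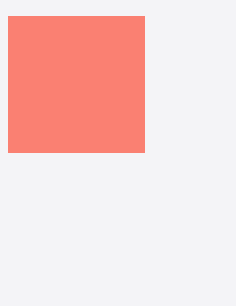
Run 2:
p = 8
q = 16
s = 144
t = 152
col = 'salmon'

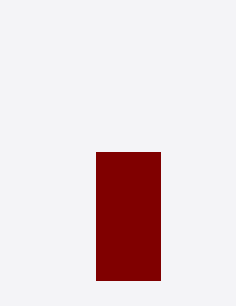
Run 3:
p = 96, q = 152, s = 160, t = 280, col = 'maroon'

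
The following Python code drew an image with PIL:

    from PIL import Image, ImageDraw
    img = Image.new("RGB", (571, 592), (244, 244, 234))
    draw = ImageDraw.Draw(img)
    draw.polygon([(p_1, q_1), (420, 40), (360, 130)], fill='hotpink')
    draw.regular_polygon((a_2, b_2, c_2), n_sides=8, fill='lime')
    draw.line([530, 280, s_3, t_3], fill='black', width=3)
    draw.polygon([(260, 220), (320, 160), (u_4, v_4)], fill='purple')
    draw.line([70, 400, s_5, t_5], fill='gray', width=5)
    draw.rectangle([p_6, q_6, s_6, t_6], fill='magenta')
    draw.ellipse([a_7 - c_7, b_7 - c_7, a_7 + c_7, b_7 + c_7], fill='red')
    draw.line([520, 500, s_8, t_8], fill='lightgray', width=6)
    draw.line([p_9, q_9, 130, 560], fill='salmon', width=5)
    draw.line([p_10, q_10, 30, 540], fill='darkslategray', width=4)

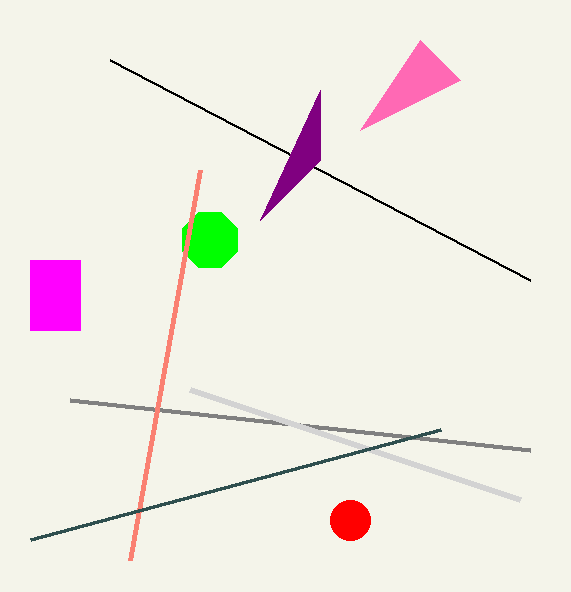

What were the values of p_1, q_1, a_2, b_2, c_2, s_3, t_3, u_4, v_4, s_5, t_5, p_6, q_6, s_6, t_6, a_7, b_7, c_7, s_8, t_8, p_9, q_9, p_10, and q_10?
p_1 = 460
q_1 = 80
a_2 = 210
b_2 = 240
c_2 = 30
s_3 = 110
t_3 = 60
u_4 = 320
v_4 = 90
s_5 = 530
t_5 = 450
p_6 = 30
q_6 = 260
s_6 = 80
t_6 = 330
a_7 = 350
b_7 = 520
c_7 = 20
s_8 = 190
t_8 = 390
p_9 = 200
q_9 = 170
p_10 = 440
q_10 = 430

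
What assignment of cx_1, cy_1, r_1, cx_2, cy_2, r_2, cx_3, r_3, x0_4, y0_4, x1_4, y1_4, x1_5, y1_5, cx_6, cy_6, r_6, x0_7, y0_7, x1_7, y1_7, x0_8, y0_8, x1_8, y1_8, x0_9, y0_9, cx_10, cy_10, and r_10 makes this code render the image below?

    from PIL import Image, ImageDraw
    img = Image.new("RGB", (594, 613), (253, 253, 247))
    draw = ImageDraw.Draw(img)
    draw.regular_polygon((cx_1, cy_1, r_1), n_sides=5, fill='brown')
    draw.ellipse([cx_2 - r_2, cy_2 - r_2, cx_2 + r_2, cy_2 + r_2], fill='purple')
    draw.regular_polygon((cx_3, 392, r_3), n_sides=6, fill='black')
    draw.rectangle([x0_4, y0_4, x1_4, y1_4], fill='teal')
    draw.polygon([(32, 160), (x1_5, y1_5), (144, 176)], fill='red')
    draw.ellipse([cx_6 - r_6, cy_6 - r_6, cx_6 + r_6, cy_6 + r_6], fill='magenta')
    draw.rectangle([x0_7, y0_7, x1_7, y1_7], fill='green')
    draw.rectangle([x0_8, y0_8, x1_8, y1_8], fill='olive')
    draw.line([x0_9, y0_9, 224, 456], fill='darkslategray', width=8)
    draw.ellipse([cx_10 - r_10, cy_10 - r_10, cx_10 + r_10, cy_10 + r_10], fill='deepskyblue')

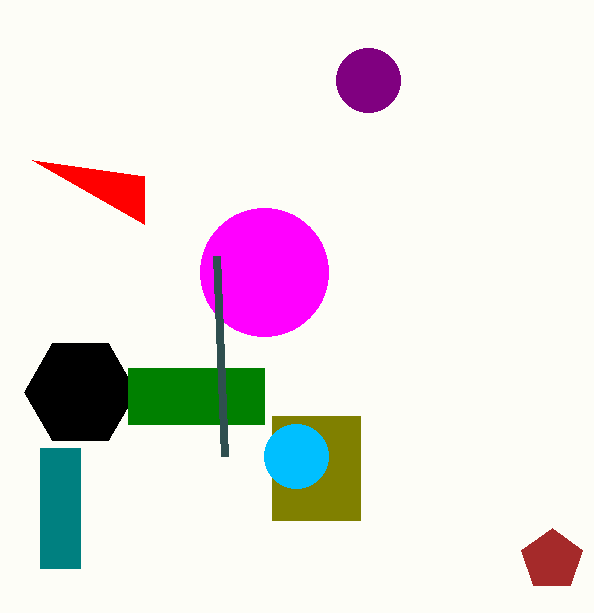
cx_1 = 552; cy_1 = 560; r_1 = 32; cx_2 = 368; cy_2 = 80; r_2 = 32; cx_3 = 80; r_3 = 56; x0_4 = 40; y0_4 = 448; x1_4 = 80; y1_4 = 568; x1_5 = 144; y1_5 = 224; cx_6 = 264; cy_6 = 272; r_6 = 64; x0_7 = 128; y0_7 = 368; x1_7 = 264; y1_7 = 424; x0_8 = 272; y0_8 = 416; x1_8 = 360; y1_8 = 520; x0_9 = 216; y0_9 = 256; cx_10 = 296; cy_10 = 456; r_10 = 32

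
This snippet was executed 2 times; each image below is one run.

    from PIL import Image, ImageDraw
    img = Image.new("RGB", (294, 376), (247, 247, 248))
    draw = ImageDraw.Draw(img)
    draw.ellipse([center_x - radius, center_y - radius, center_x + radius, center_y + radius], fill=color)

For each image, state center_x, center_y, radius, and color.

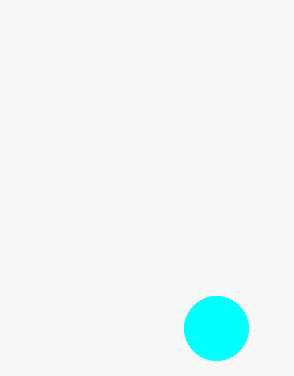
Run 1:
center_x = 216, center_y = 328, radius = 32, color = 'cyan'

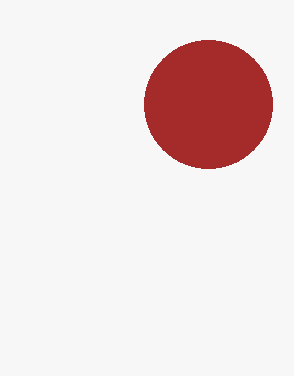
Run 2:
center_x = 208; center_y = 104; radius = 64; color = 'brown'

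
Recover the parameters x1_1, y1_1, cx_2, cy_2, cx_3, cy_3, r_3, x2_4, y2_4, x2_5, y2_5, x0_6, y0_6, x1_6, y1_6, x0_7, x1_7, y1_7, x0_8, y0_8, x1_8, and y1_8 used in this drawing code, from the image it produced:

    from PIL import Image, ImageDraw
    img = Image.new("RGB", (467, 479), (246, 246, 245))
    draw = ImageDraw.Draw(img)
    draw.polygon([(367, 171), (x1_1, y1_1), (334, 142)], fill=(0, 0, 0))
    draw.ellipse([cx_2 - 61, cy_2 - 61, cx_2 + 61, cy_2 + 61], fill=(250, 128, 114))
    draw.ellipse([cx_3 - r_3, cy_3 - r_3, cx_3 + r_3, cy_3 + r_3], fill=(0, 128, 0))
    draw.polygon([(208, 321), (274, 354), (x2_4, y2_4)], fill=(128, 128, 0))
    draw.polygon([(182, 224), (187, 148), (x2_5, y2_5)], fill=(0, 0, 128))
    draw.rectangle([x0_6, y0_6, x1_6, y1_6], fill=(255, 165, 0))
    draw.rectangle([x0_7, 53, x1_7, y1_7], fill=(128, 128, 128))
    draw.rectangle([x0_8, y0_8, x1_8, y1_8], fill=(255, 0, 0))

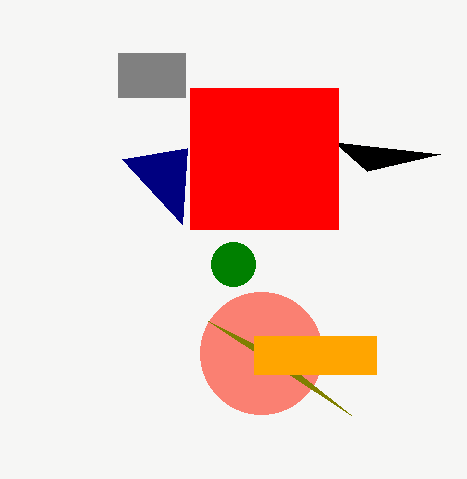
x1_1 = 440; y1_1 = 154; cx_2 = 261; cy_2 = 353; cx_3 = 233; cy_3 = 264; r_3 = 22; x2_4 = 351; y2_4 = 415; x2_5 = 122; y2_5 = 159; x0_6 = 254; y0_6 = 336; x1_6 = 376; y1_6 = 374; x0_7 = 118; x1_7 = 185; y1_7 = 97; x0_8 = 190; y0_8 = 88; x1_8 = 338; y1_8 = 229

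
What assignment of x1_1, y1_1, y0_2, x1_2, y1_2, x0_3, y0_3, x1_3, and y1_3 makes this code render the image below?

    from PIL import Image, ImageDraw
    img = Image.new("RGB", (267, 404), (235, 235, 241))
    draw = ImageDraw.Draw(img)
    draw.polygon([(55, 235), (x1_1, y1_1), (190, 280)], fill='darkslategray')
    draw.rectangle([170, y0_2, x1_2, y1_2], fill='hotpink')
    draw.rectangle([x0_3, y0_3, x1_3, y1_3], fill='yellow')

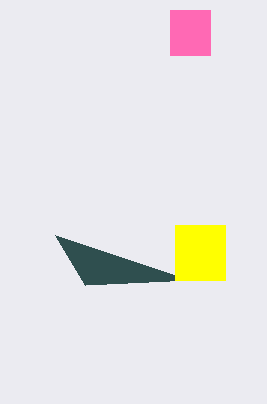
x1_1 = 85; y1_1 = 285; y0_2 = 10; x1_2 = 210; y1_2 = 55; x0_3 = 175; y0_3 = 225; x1_3 = 225; y1_3 = 280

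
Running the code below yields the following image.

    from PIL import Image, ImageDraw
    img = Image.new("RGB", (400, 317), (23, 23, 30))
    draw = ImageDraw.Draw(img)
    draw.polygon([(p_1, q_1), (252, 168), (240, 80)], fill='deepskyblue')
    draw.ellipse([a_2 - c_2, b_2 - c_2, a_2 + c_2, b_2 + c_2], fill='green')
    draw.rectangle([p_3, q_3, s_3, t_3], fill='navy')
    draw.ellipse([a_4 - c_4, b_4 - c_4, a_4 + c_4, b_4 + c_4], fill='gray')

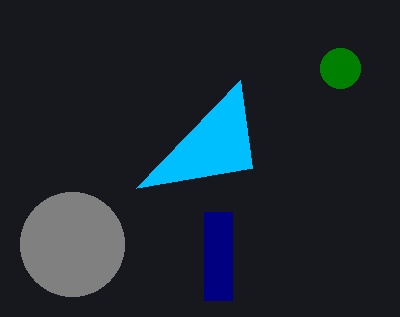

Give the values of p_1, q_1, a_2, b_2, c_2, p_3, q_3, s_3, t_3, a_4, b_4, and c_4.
p_1 = 136
q_1 = 188
a_2 = 340
b_2 = 68
c_2 = 20
p_3 = 204
q_3 = 212
s_3 = 232
t_3 = 300
a_4 = 72
b_4 = 244
c_4 = 52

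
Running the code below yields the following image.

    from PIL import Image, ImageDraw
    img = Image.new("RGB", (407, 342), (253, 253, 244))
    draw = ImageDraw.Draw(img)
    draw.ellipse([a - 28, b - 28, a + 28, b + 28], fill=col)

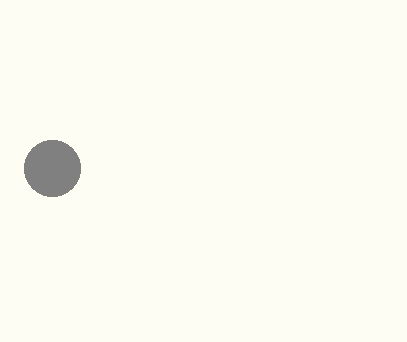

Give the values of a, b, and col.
a = 52
b = 168
col = 'gray'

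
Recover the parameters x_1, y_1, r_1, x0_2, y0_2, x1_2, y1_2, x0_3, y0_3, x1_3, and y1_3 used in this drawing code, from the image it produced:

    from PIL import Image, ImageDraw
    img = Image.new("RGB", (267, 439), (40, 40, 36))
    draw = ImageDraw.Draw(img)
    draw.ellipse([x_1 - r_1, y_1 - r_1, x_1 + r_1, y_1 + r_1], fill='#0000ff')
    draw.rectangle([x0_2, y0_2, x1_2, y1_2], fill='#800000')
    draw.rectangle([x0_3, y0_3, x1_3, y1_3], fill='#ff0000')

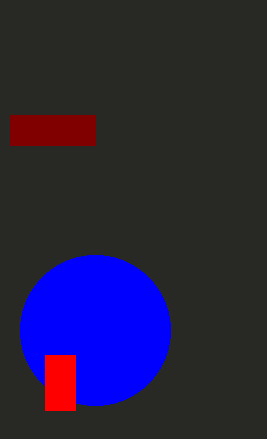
x_1 = 95, y_1 = 330, r_1 = 75, x0_2 = 10, y0_2 = 115, x1_2 = 95, y1_2 = 145, x0_3 = 45, y0_3 = 355, x1_3 = 75, y1_3 = 410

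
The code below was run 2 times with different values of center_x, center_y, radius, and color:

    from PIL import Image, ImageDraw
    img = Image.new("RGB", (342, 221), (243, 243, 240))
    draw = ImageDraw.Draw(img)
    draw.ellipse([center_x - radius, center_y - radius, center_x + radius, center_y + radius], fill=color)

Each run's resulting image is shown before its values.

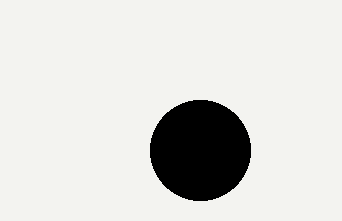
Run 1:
center_x = 200, center_y = 150, radius = 50, color = 'black'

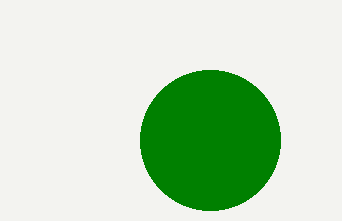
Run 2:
center_x = 210, center_y = 140, radius = 70, color = 'green'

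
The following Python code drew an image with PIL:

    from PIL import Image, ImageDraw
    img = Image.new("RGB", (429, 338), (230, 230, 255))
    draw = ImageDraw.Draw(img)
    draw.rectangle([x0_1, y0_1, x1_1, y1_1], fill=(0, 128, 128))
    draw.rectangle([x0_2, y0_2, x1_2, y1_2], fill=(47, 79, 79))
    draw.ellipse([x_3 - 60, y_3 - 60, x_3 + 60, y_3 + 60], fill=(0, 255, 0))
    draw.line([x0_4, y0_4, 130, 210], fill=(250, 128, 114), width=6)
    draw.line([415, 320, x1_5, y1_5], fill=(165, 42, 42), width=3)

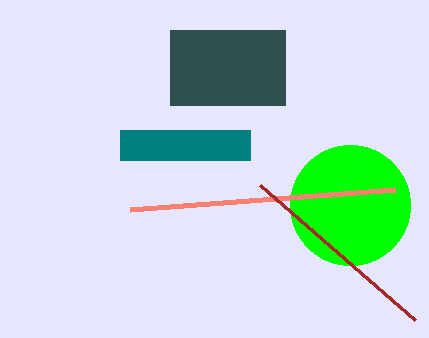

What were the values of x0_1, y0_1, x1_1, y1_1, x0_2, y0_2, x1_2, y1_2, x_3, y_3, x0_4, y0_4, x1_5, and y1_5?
x0_1 = 120; y0_1 = 130; x1_1 = 250; y1_1 = 160; x0_2 = 170; y0_2 = 30; x1_2 = 285; y1_2 = 105; x_3 = 350; y_3 = 205; x0_4 = 395; y0_4 = 190; x1_5 = 260; y1_5 = 185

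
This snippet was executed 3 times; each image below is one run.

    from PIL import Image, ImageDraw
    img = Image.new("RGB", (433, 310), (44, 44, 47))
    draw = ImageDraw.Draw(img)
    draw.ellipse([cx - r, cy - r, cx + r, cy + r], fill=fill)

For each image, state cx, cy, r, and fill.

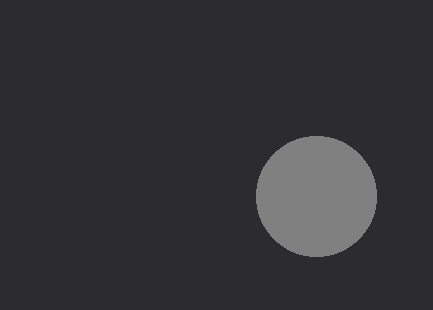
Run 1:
cx = 316; cy = 196; r = 60; fill = 'gray'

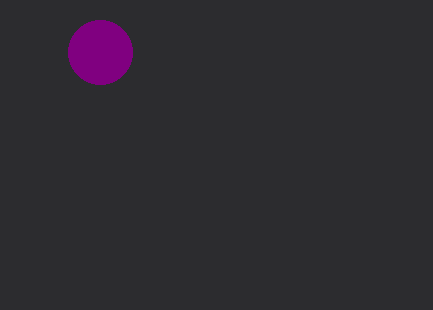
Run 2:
cx = 100
cy = 52
r = 32
fill = 'purple'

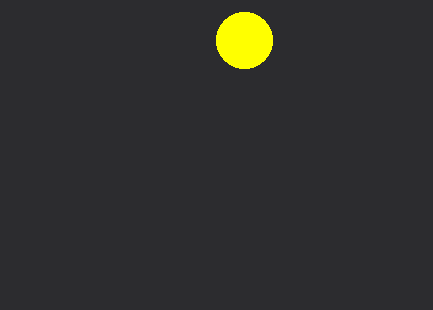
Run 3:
cx = 244, cy = 40, r = 28, fill = 'yellow'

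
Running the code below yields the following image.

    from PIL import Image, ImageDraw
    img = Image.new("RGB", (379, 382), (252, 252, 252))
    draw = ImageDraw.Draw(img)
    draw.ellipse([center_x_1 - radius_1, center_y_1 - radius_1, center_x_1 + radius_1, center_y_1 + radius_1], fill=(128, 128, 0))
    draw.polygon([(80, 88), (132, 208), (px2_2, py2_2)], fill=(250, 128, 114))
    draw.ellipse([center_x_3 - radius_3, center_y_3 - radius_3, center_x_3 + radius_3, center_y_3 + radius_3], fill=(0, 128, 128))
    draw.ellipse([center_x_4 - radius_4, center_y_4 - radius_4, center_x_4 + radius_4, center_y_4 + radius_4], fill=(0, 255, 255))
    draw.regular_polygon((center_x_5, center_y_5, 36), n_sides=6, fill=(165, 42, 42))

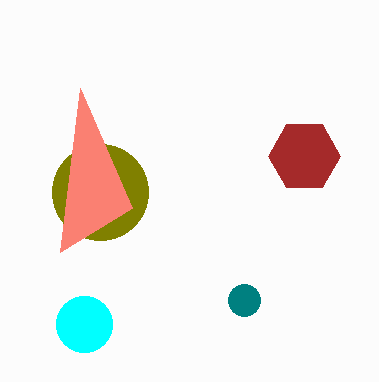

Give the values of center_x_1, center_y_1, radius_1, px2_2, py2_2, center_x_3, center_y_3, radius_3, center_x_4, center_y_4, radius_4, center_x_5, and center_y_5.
center_x_1 = 100, center_y_1 = 192, radius_1 = 48, px2_2 = 60, py2_2 = 252, center_x_3 = 244, center_y_3 = 300, radius_3 = 16, center_x_4 = 84, center_y_4 = 324, radius_4 = 28, center_x_5 = 304, center_y_5 = 156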